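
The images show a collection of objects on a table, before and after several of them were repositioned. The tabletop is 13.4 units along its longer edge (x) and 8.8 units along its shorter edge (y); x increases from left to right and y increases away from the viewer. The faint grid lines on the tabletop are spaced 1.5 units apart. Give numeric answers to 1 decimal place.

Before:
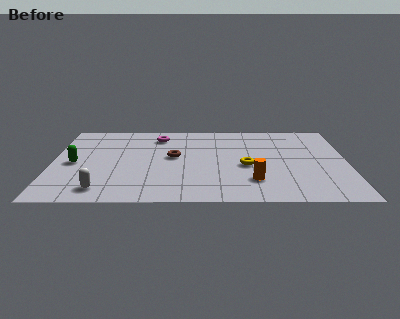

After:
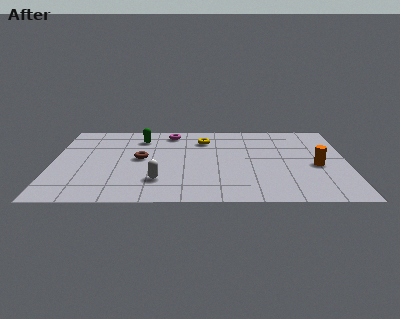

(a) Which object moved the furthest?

the green capsule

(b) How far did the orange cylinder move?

3.3

From (9.1, 2.2) to (12.0, 3.8), the orange cylinder covered √(2.9² + 1.6²) ≈ 3.3 units.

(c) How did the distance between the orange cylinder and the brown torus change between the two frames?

+3.6

Before: roughly 4.4 units apart; after: 8.0. That's 3.6 units further apart.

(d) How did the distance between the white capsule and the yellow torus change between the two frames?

-2.0

Before: roughly 7.0 units apart; after: 5.0. That's 2.0 units closer together.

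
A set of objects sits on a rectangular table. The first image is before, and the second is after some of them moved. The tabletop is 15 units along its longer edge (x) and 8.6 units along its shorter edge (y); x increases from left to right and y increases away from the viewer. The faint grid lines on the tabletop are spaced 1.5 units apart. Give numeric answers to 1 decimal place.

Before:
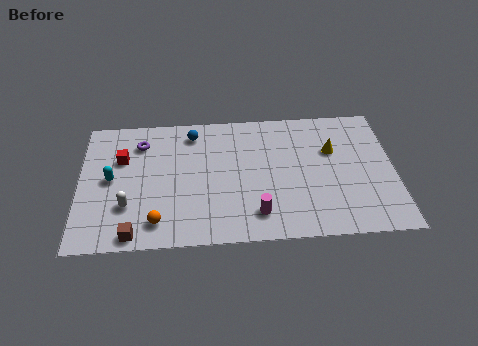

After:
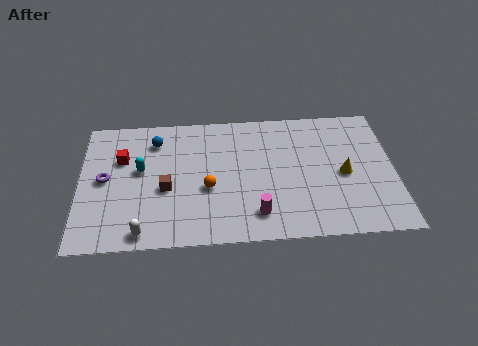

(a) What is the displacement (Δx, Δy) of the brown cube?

(1.5, 2.8)

The brown cube started near (2.6, 0.8) and ended near (4.1, 3.6).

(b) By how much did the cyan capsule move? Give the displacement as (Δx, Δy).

(1.4, 0.5)

From the two frames, the cyan capsule sits at roughly (1.5, 4.4) before and (2.9, 4.9) after.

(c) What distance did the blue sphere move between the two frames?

1.8

The blue sphere was near (5.4, 7.2) before and (3.6, 6.8) after, so it travelled √(1.8² + 0.4²) ≈ 1.8 units.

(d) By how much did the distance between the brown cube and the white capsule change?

+1.1

The distance was about 1.8 in the first image and 2.9 in the second, so they moved 1.1 units further apart.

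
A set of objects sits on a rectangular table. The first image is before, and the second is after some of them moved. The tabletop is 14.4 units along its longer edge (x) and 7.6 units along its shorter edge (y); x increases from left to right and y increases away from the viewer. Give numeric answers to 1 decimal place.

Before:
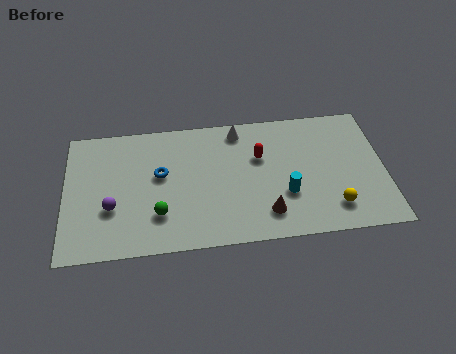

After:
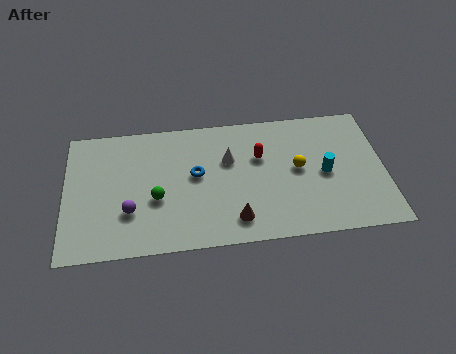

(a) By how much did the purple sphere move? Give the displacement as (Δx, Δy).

(0.8, -0.3)

The purple sphere started near (2.1, 2.7) and ended near (2.9, 2.4).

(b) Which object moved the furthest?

the yellow sphere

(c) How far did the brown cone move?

1.4

The brown cone moved from about (9.0, 1.6) to (7.6, 1.4), a distance of √(1.4² + 0.2²) ≈ 1.4.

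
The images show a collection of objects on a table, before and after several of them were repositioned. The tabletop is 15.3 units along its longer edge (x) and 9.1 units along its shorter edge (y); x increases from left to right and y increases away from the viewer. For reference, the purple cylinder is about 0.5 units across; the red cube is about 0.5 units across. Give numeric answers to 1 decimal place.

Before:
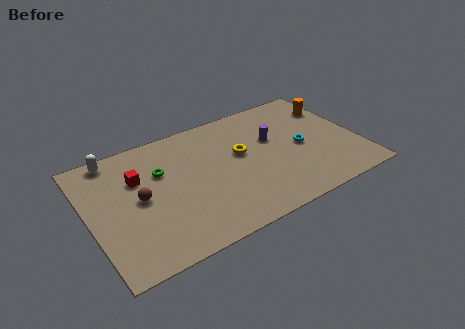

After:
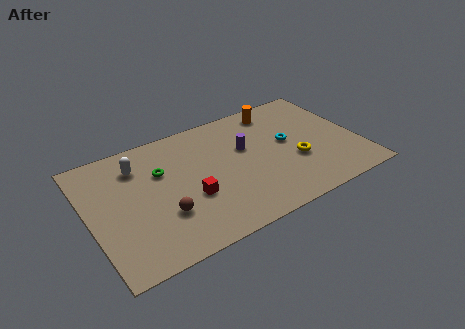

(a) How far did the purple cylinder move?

1.6

From (10.6, 5.6) to (9.0, 5.6), the purple cylinder covered √(1.6² + 0.0²) ≈ 1.6 units.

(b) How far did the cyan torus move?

1.0

The cyan torus moved from about (12.1, 4.3) to (11.4, 5.0), a distance of √(0.7² + 0.7²) ≈ 1.0.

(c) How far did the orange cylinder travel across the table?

3.4

From (14.4, 6.7) to (11.2, 7.8), the orange cylinder covered √(3.2² + 1.1²) ≈ 3.4 units.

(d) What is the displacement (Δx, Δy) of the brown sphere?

(1.1, -1.7)

From the two frames, the brown sphere sits at roughly (2.8, 4.6) before and (3.9, 2.9) after.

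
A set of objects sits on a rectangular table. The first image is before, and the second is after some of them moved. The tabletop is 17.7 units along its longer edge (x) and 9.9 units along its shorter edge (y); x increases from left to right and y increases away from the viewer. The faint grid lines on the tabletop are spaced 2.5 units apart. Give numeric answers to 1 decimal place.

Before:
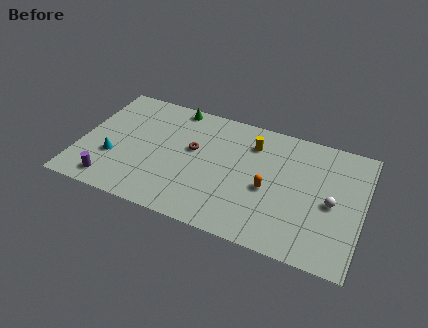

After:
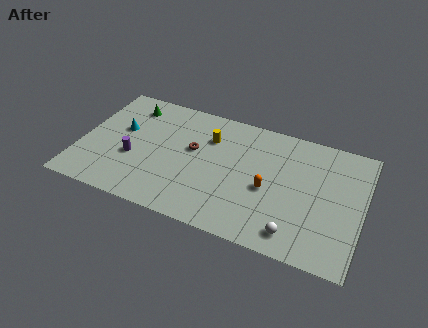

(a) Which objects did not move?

the orange capsule and the brown torus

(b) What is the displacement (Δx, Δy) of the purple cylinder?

(1.1, 2.4)

From the two frames, the purple cylinder sits at roughly (2.3, 1.4) before and (3.4, 3.8) after.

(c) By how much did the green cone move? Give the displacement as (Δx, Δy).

(-2.8, -0.9)

The green cone started near (5.5, 9.0) and ended near (2.7, 8.1).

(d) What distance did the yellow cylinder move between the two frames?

2.7

The yellow cylinder moved from about (10.6, 7.6) to (7.9, 7.1), a distance of √(2.7² + 0.5²) ≈ 2.7.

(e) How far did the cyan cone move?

2.5

From (2.2, 3.4) to (2.4, 5.9), the cyan cone covered √(0.2² + 2.5²) ≈ 2.5 units.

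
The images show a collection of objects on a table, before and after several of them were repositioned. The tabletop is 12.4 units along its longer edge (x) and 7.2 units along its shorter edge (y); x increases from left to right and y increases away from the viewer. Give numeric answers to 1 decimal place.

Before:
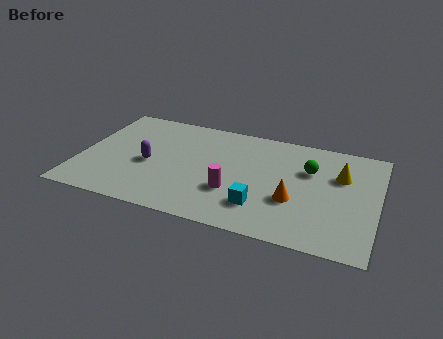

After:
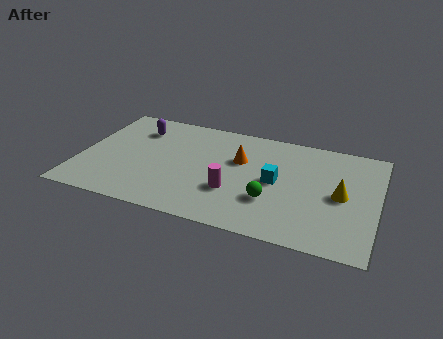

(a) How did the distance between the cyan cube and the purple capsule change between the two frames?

+1.3

The distance was about 5.0 in the first image and 6.3 in the second, so they moved 1.3 units further apart.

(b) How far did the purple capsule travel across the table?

2.4

From (2.9, 3.2) to (2.2, 5.5), the purple capsule covered √(0.7² + 2.3²) ≈ 2.4 units.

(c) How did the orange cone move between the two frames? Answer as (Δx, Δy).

(-2.4, 2.0)

From the two frames, the orange cone sits at roughly (9.0, 2.6) before and (6.6, 4.6) after.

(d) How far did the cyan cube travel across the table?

1.9

From (7.7, 1.8) to (8.2, 3.6), the cyan cube covered √(0.5² + 1.8²) ≈ 1.9 units.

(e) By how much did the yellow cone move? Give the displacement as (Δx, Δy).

(0.1, -1.3)

The yellow cone started near (10.8, 4.8) and ended near (10.9, 3.5).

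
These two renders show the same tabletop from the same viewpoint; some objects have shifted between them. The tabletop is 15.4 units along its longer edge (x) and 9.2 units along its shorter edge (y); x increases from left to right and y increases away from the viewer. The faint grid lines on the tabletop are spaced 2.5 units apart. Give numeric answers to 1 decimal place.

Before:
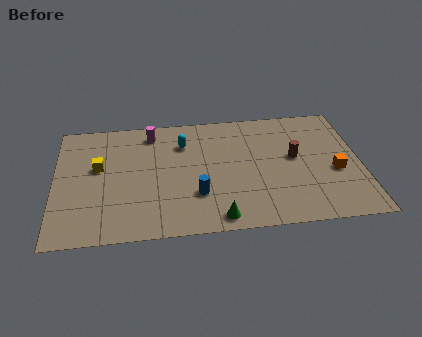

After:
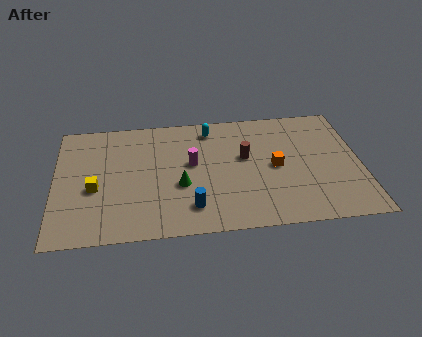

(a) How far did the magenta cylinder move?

3.3

The magenta cylinder moved from about (4.9, 7.8) to (6.9, 5.2), a distance of √(2.0² + 2.6²) ≈ 3.3.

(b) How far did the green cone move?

3.2

The green cone was near (8.1, 1.0) before and (6.3, 3.6) after, so it travelled √(1.8² + 2.6²) ≈ 3.2 units.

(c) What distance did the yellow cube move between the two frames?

1.6

The yellow cube was near (2.2, 5.4) before and (2.0, 3.8) after, so it travelled √(0.2² + 1.6²) ≈ 1.6 units.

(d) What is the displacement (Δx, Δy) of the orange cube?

(-3.0, 0.7)

The orange cube was at about (14.1, 3.8) and moved to about (11.1, 4.5).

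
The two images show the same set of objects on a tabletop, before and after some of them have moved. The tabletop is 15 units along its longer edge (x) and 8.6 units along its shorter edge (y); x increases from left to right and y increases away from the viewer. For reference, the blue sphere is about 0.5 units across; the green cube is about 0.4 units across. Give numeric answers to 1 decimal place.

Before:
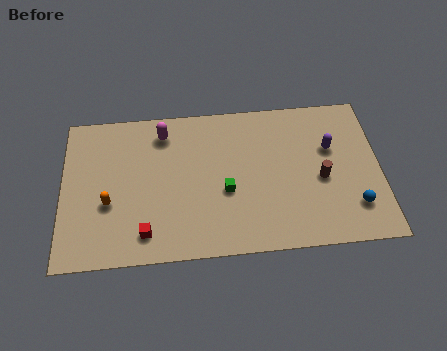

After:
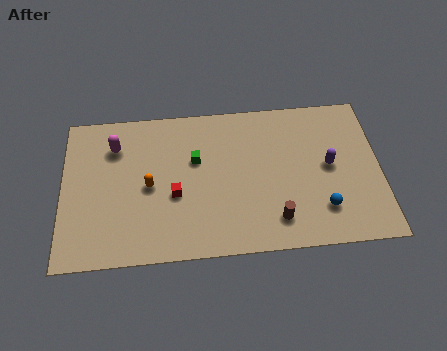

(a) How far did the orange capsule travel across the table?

2.1

The orange capsule was near (2.2, 3.3) before and (4.1, 4.1) after, so it travelled √(1.9² + 0.8²) ≈ 2.1 units.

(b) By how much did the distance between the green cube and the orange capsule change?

-2.9

The distance was about 5.5 in the first image and 2.6 in the second, so they moved 2.9 units closer together.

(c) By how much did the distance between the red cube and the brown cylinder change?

-3.6

Before: roughly 8.6 units apart; after: 5.0. That's 3.6 units closer together.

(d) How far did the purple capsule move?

1.0

The purple capsule moved from about (12.7, 5.5) to (12.6, 4.5), a distance of √(0.1² + 1.0²) ≈ 1.0.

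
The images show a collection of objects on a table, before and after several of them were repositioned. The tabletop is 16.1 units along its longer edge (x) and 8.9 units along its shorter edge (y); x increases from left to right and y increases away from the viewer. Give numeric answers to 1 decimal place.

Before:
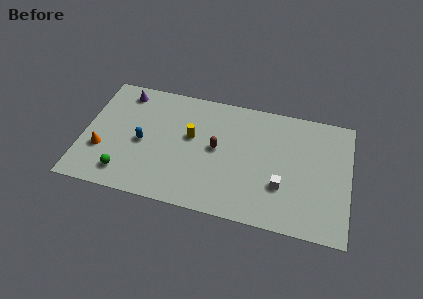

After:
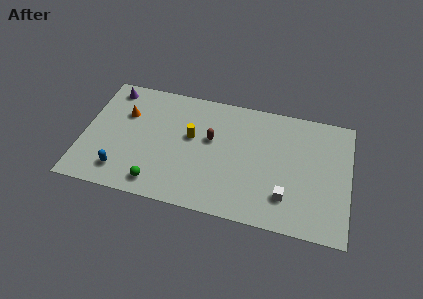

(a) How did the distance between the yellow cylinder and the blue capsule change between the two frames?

+2.2

The distance was about 3.1 in the first image and 5.3 in the second, so they moved 2.2 units further apart.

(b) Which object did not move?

the yellow cylinder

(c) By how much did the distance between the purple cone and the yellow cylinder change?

+0.8

The distance was about 4.9 in the first image and 5.7 in the second, so they moved 0.8 units further apart.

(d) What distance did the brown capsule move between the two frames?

0.7

The brown capsule moved from about (8.1, 4.7) to (7.7, 5.3), a distance of √(0.4² + 0.6²) ≈ 0.7.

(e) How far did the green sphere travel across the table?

2.0

The green sphere was near (2.7, 1.6) before and (4.7, 1.3) after, so it travelled √(2.0² + 0.3²) ≈ 2.0 units.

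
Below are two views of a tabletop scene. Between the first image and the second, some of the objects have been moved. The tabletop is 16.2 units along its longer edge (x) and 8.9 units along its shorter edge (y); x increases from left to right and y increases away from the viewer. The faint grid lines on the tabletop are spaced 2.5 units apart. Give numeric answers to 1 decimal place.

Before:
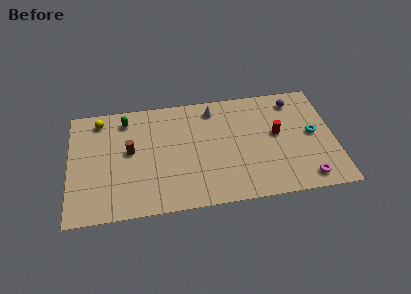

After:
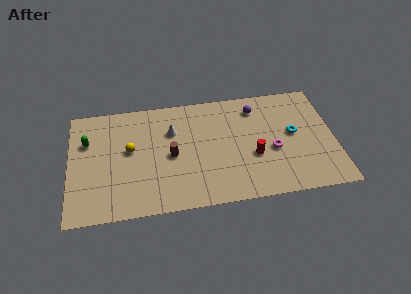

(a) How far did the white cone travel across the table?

3.0

The white cone moved from about (8.9, 7.5) to (6.3, 6.1), a distance of √(2.6² + 1.4²) ≈ 3.0.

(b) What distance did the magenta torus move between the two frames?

3.1

The magenta torus moved from about (14.3, 1.2) to (12.4, 3.7), a distance of √(1.9² + 2.5²) ≈ 3.1.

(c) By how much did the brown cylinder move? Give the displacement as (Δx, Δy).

(2.5, -0.7)

From the two frames, the brown cylinder sits at roughly (3.7, 4.9) before and (6.2, 4.2) after.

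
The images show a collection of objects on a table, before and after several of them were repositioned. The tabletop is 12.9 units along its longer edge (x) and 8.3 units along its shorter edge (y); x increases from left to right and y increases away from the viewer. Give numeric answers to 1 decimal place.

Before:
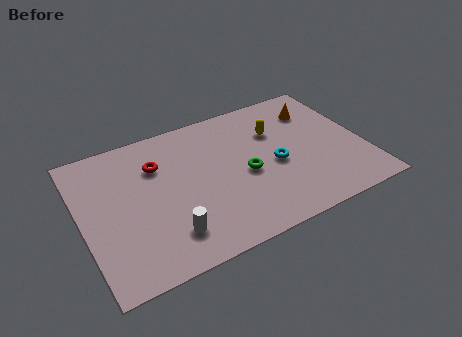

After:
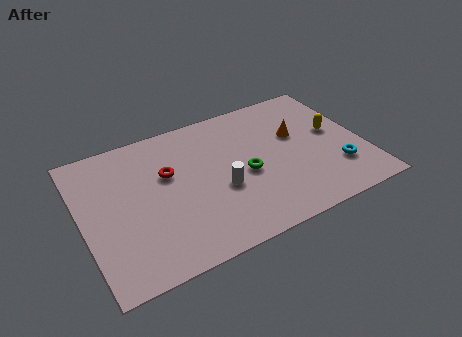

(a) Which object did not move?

the green torus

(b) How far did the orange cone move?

1.6

The orange cone was near (11.1, 6.3) before and (10.0, 5.1) after, so it travelled √(1.1² + 1.2²) ≈ 1.6 units.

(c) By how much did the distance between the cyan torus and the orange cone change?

-0.3

Before: roughly 3.5 units apart; after: 3.2. That's 0.3 units closer together.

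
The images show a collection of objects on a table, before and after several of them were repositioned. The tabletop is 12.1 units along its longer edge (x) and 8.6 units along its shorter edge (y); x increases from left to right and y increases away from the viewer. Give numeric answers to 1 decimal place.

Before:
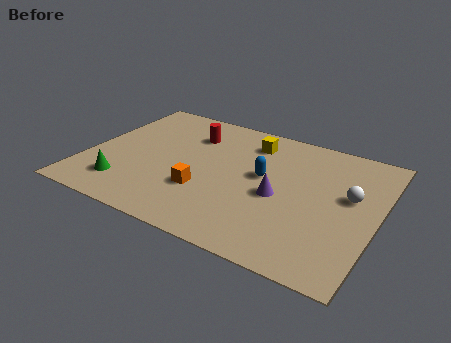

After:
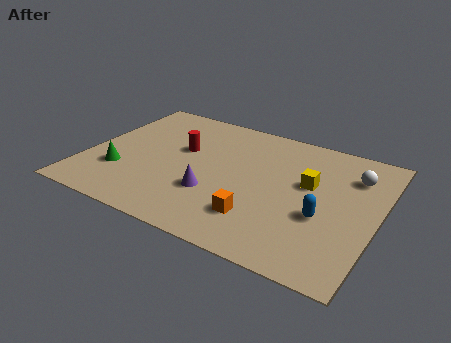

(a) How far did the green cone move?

0.9

From (1.9, 1.8) to (1.6, 2.6), the green cone covered √(0.3² + 0.8²) ≈ 0.9 units.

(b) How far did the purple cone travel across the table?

2.8

From (8.1, 3.8) to (5.5, 2.8), the purple cone covered √(2.6² + 1.0²) ≈ 2.8 units.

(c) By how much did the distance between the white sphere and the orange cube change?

-0.7

They were about 6.2 units apart before and 5.5 after — 0.7 units closer together.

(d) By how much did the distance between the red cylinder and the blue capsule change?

+2.8

They were about 3.7 units apart before and 6.5 after — 2.8 units further apart.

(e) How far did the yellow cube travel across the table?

3.2

From (6.5, 6.9) to (9.2, 5.1), the yellow cube covered √(2.7² + 1.8²) ≈ 3.2 units.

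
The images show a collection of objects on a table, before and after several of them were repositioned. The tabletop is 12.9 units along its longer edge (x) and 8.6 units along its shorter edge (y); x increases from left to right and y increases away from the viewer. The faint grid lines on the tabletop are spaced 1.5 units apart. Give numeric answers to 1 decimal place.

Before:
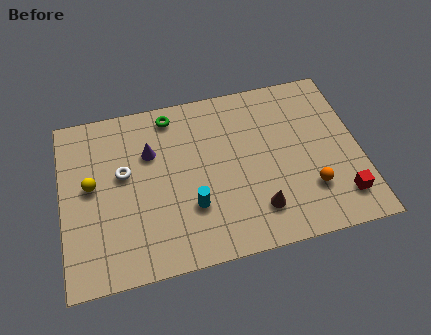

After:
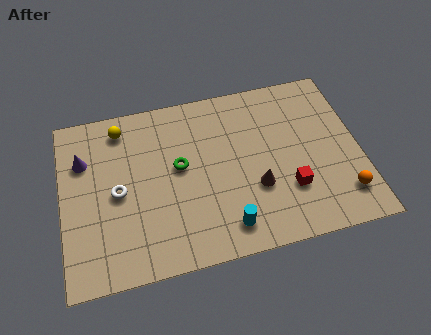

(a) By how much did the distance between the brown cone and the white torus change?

-0.4

Before: roughly 6.4 units apart; after: 6.0. That's 0.4 units closer together.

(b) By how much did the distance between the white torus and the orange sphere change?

+1.6

They were about 8.3 units apart before and 9.9 after — 1.6 units further apart.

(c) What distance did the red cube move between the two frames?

2.4

From (11.9, 1.7) to (9.7, 2.6), the red cube covered √(2.2² + 0.9²) ≈ 2.4 units.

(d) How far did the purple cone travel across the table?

2.9

From (3.9, 5.8) to (1.0, 6.0), the purple cone covered √(2.9² + 0.2²) ≈ 2.9 units.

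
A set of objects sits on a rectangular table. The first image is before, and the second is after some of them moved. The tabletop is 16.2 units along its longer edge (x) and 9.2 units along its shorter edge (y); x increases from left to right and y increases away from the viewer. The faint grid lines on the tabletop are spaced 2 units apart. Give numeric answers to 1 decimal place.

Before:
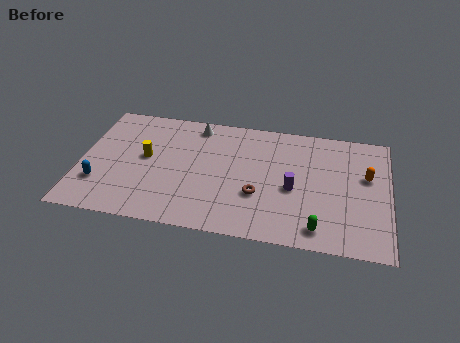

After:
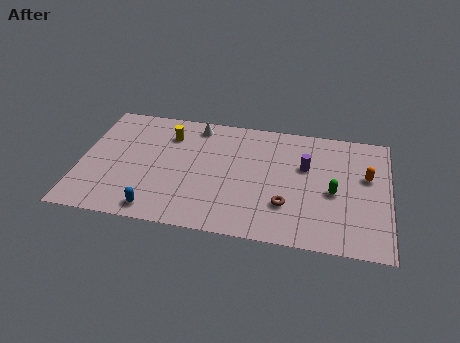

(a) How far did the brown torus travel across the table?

1.6

The brown torus was near (9.4, 3.2) before and (10.9, 2.7) after, so it travelled √(1.5² + 0.5²) ≈ 1.6 units.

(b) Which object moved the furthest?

the blue capsule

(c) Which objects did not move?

the white cone and the orange capsule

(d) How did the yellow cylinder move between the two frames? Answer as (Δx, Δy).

(1.1, 2.0)

The yellow cylinder was at about (3.4, 5.0) and moved to about (4.5, 7.0).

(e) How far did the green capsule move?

2.9

The green capsule moved from about (12.6, 1.3) to (13.3, 4.1), a distance of √(0.7² + 2.8²) ≈ 2.9.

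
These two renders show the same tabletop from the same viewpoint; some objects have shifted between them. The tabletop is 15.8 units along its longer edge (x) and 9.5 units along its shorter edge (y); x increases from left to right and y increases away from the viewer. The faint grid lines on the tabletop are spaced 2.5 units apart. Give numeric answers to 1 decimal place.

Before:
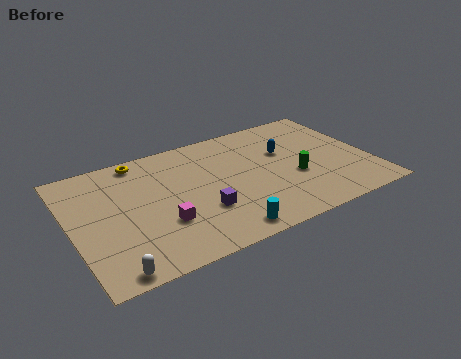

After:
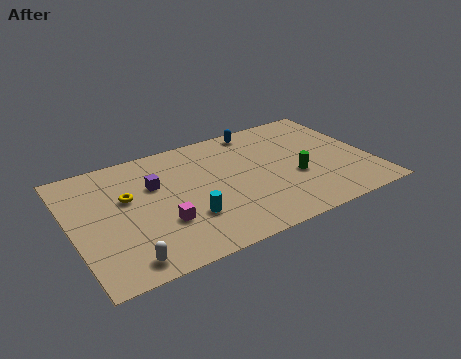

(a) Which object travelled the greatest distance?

the purple cube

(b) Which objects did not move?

the magenta cube and the green cylinder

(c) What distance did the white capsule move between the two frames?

0.8

The white capsule moved from about (1.6, 0.8) to (2.3, 1.2), a distance of √(0.7² + 0.4²) ≈ 0.8.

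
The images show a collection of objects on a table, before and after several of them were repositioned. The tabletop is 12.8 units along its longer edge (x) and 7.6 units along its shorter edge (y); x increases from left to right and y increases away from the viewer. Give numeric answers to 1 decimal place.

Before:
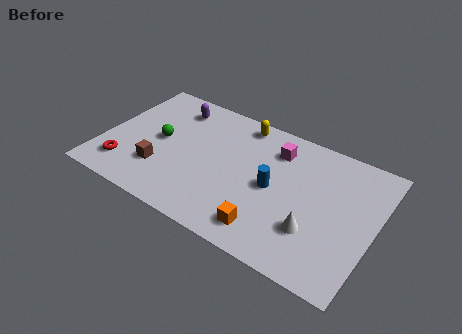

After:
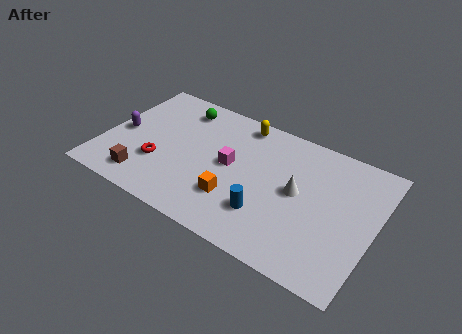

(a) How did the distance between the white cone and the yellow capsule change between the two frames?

-1.9

The distance was about 6.0 in the first image and 4.1 in the second, so they moved 1.9 units closer together.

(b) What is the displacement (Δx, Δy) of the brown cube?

(-0.6, -0.9)

The brown cube started near (2.9, 2.2) and ended near (2.3, 1.3).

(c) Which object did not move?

the yellow capsule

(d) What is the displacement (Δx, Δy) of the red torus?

(1.5, 0.9)

The red torus started near (1.3, 1.6) and ended near (2.8, 2.5).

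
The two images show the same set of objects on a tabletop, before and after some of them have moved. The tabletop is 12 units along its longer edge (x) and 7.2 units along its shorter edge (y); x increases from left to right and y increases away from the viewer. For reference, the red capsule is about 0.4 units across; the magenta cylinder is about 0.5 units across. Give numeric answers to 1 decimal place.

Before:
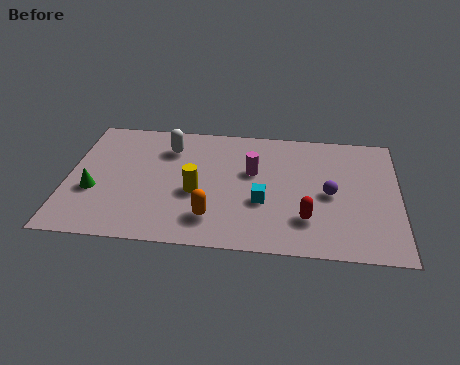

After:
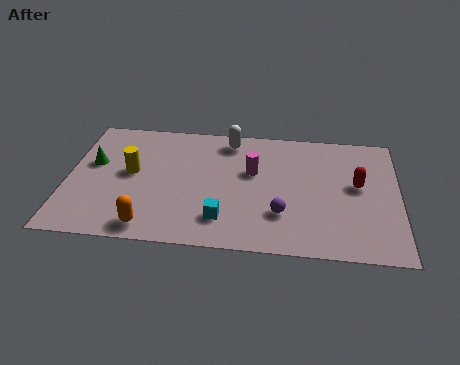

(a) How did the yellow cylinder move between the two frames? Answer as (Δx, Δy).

(-2.4, 0.9)

From the two frames, the yellow cylinder sits at roughly (4.7, 3.0) before and (2.3, 3.9) after.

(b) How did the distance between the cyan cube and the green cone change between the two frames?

-0.6

They were about 6.1 units apart before and 5.5 after — 0.6 units closer together.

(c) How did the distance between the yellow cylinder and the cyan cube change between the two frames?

+1.7

Before: roughly 2.4 units apart; after: 4.1. That's 1.7 units further apart.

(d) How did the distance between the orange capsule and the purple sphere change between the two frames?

+0.3

The distance was about 4.6 in the first image and 4.9 in the second, so they moved 0.3 units further apart.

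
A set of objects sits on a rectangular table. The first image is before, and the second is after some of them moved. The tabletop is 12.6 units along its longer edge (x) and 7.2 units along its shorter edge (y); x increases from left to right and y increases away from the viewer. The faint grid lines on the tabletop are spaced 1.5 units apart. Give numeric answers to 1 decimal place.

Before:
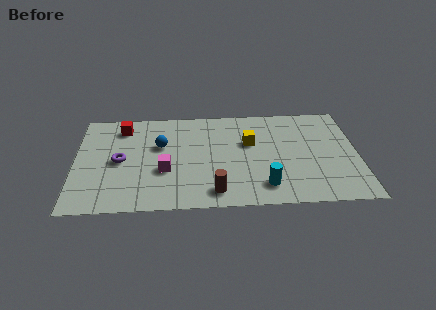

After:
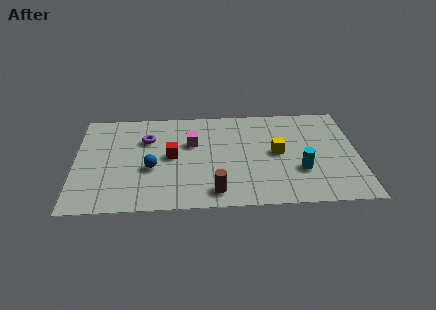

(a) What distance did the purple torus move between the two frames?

1.9

From (2.0, 3.5) to (3.2, 5.0), the purple torus covered √(1.2² + 1.5²) ≈ 1.9 units.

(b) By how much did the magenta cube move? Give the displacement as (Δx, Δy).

(1.2, 1.9)

The magenta cube started near (4.0, 2.7) and ended near (5.2, 4.6).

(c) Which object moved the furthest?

the red cube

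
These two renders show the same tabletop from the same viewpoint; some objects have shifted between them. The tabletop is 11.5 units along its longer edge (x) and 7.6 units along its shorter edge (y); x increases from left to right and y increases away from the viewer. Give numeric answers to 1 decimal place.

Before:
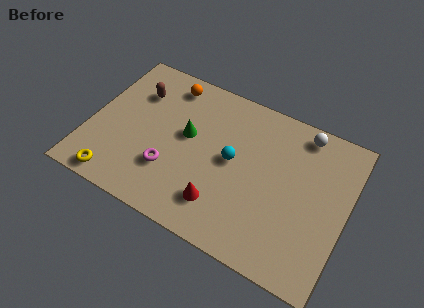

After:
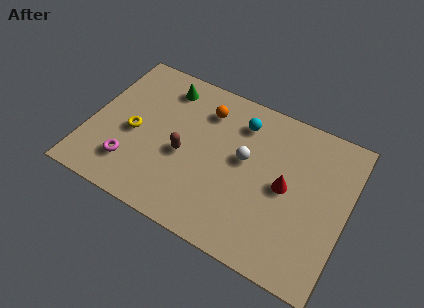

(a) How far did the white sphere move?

3.3

From (9.2, 6.7) to (6.9, 4.3), the white sphere covered √(2.3² + 2.4²) ≈ 3.3 units.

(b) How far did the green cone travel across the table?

2.4

The green cone moved from about (4.3, 4.3) to (3.0, 6.3), a distance of √(1.3² + 2.0²) ≈ 2.4.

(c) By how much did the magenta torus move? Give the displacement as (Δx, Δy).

(-1.7, -0.5)

The magenta torus started near (3.8, 2.3) and ended near (2.1, 1.8).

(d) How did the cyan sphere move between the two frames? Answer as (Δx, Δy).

(0.1, 2.0)

The cyan sphere started near (6.4, 4.0) and ended near (6.5, 6.0).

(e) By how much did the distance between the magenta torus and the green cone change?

+2.5

They were about 2.1 units apart before and 4.6 after — 2.5 units further apart.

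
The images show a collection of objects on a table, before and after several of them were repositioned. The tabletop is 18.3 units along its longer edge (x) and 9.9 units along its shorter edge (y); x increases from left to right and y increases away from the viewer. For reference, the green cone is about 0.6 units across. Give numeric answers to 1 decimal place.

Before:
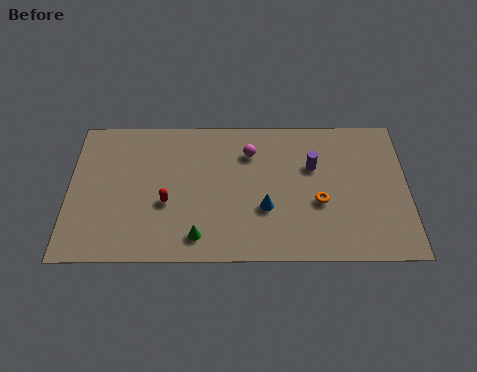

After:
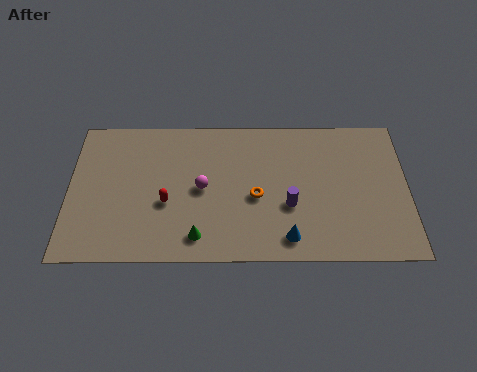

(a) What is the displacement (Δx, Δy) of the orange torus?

(-3.4, 0.4)

The orange torus was at about (13.5, 3.9) and moved to about (10.1, 4.3).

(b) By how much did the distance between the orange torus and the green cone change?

-2.8

Before: roughly 6.9 units apart; after: 4.1. That's 2.8 units closer together.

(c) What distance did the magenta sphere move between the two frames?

3.6

From (9.8, 7.4) to (7.2, 4.9), the magenta sphere covered √(2.6² + 2.5²) ≈ 3.6 units.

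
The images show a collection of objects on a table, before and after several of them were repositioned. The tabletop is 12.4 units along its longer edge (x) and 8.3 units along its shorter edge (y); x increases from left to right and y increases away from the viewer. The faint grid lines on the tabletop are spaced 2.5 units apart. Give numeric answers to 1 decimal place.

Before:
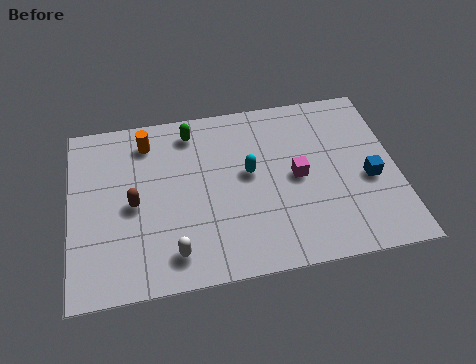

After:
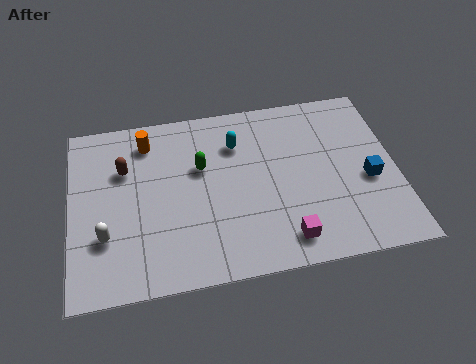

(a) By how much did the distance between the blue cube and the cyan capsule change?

+0.9

The distance was about 4.6 in the first image and 5.5 in the second, so they moved 0.9 units further apart.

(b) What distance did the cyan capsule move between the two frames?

1.6

The cyan capsule moved from about (6.8, 4.6) to (6.4, 6.1), a distance of √(0.4² + 1.5²) ≈ 1.6.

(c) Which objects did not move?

the blue cube and the orange cylinder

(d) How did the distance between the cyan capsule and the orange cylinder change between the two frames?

-0.9

The distance was about 4.4 in the first image and 3.5 in the second, so they moved 0.9 units closer together.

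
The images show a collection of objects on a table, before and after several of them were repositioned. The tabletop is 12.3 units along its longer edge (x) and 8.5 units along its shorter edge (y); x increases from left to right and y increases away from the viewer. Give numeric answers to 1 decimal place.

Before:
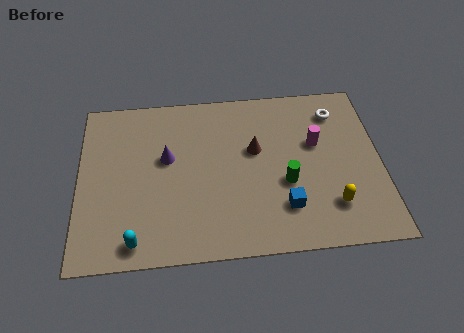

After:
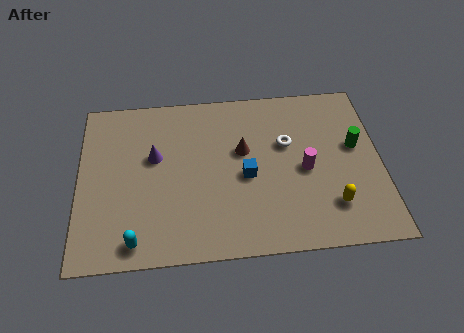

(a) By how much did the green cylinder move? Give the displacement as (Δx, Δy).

(2.9, 1.6)

The green cylinder was at about (8.4, 3.3) and moved to about (11.3, 4.9).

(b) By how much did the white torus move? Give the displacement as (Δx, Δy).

(-2.1, -1.5)

From the two frames, the white torus sits at roughly (10.6, 6.8) before and (8.5, 5.3) after.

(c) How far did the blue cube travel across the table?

2.3

The blue cube was near (8.3, 2.1) before and (6.8, 3.8) after, so it travelled √(1.5² + 1.7²) ≈ 2.3 units.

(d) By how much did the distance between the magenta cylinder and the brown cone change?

+0.3

The distance was about 2.5 in the first image and 2.8 in the second, so they moved 0.3 units further apart.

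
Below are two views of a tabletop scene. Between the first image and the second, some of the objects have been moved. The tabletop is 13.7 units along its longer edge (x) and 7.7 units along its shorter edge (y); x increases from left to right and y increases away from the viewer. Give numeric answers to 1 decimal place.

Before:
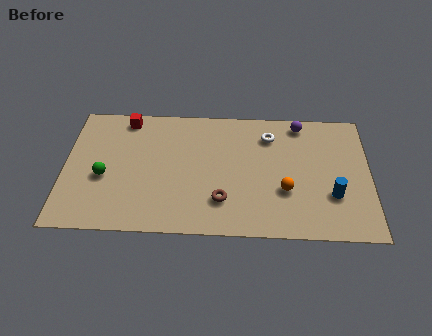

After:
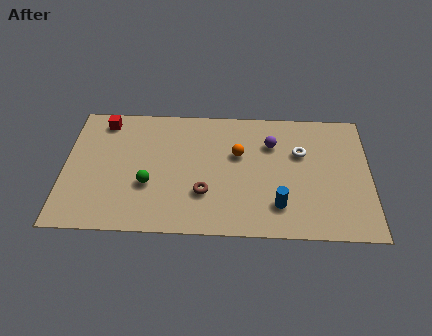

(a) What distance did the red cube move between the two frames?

1.0

From (2.7, 6.8) to (1.7, 6.6), the red cube covered √(1.0² + 0.2²) ≈ 1.0 units.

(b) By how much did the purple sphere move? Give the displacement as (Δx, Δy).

(-1.3, -1.3)

The purple sphere was at about (10.6, 6.8) and moved to about (9.3, 5.5).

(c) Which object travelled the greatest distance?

the orange sphere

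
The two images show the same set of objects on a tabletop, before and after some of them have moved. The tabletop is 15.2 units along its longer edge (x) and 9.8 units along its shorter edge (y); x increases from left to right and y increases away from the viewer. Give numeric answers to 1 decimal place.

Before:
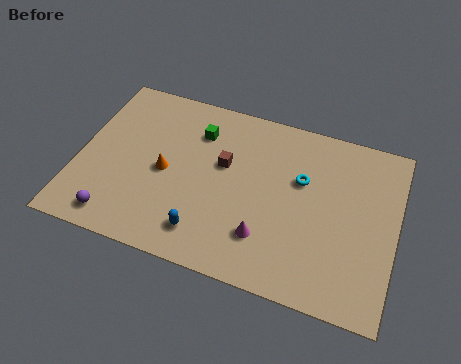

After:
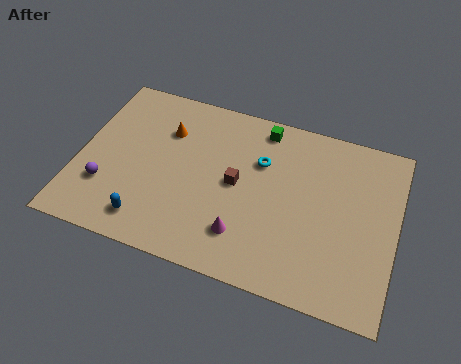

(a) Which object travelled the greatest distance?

the green cube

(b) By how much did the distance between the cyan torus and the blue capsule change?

+0.9

Before: roughly 6.1 units apart; after: 7.0. That's 0.9 units further apart.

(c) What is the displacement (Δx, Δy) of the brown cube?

(0.7, -0.9)

The brown cube was at about (6.9, 5.9) and moved to about (7.6, 5.0).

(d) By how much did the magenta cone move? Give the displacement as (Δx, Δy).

(-1.0, -0.2)

The magenta cone started near (9.2, 2.5) and ended near (8.2, 2.3).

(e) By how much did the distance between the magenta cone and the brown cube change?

-1.3

Before: roughly 4.1 units apart; after: 2.8. That's 1.3 units closer together.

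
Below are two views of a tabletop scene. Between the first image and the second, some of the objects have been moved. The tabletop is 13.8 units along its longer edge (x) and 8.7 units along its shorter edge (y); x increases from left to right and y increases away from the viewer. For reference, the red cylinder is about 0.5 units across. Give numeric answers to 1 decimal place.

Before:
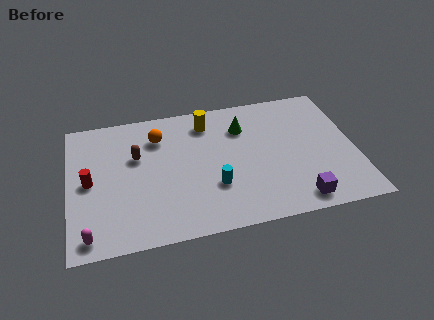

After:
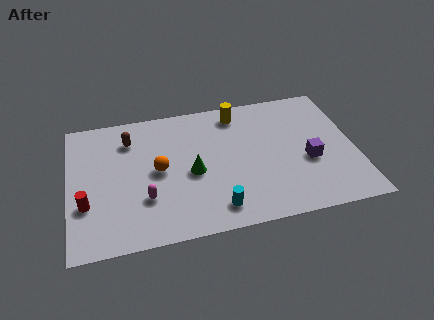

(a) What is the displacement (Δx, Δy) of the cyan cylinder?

(0.0, -1.4)

From the two frames, the cyan cylinder sits at roughly (6.9, 2.8) before and (6.9, 1.4) after.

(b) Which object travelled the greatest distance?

the green cone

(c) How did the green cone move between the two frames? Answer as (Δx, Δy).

(-2.6, -2.5)

From the two frames, the green cone sits at roughly (8.5, 6.4) before and (5.9, 3.9) after.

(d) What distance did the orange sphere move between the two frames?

2.2

The orange sphere moved from about (4.4, 6.6) to (4.3, 4.4), a distance of √(0.1² + 2.2²) ≈ 2.2.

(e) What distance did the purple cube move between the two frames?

2.5

From (10.8, 1.1) to (11.5, 3.5), the purple cube covered √(0.7² + 2.4²) ≈ 2.5 units.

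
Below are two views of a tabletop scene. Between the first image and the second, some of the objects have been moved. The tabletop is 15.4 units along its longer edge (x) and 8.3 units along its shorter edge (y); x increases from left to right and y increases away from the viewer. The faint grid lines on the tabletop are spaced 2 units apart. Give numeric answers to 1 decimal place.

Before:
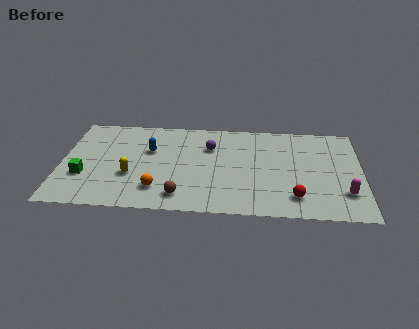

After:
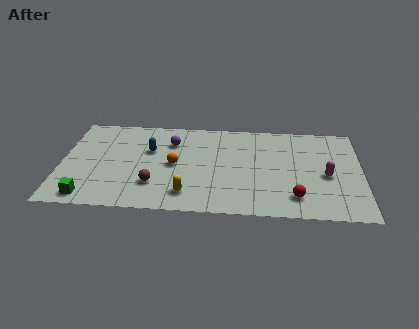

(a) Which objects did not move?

the blue capsule and the red sphere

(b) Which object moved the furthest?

the yellow capsule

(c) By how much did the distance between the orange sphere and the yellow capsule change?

+0.8

The distance was about 1.8 in the first image and 2.6 in the second, so they moved 0.8 units further apart.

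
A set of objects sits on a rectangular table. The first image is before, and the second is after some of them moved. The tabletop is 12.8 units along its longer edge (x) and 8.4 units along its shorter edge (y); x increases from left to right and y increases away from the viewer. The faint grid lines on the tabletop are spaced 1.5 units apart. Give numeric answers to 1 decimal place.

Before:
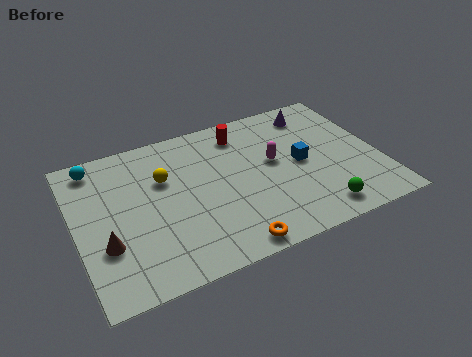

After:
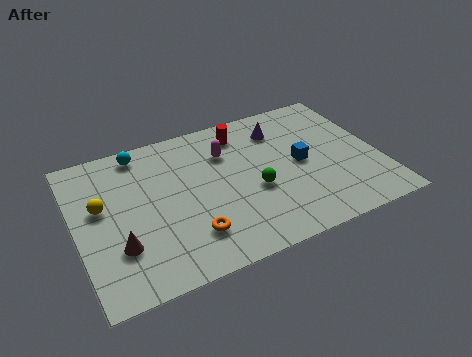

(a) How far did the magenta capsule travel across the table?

2.3

From (8.4, 4.7) to (6.5, 6.0), the magenta capsule covered √(1.9² + 1.3²) ≈ 2.3 units.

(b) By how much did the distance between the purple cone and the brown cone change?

-2.0

Before: roughly 10.3 units apart; after: 8.3. That's 2.0 units closer together.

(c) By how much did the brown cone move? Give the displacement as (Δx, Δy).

(0.5, -0.3)

The brown cone started near (1.1, 2.8) and ended near (1.6, 2.5).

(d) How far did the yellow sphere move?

2.8

From (3.8, 5.5) to (1.1, 4.9), the yellow sphere covered √(2.7² + 0.6²) ≈ 2.8 units.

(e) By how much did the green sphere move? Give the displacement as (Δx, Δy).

(-2.4, 2.2)

From the two frames, the green sphere sits at roughly (9.8, 1.2) before and (7.4, 3.4) after.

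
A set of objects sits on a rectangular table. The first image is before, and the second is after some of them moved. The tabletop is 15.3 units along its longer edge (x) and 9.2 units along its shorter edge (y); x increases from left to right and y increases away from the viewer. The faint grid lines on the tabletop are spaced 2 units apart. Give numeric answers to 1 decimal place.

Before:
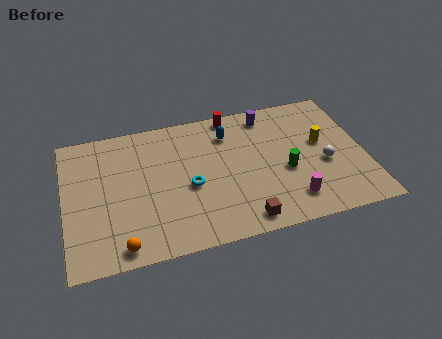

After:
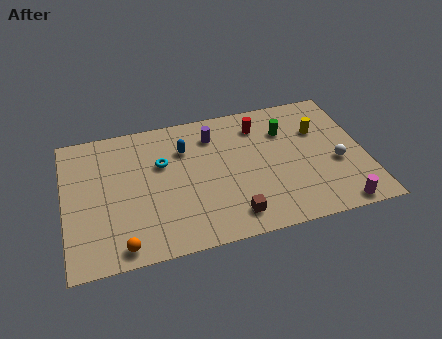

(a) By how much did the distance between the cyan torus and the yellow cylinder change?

+1.1

Before: roughly 7.0 units apart; after: 8.1. That's 1.1 units further apart.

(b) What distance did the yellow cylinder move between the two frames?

0.9

The yellow cylinder moved from about (13.2, 5.3) to (13.1, 6.2), a distance of √(0.1² + 0.9²) ≈ 0.9.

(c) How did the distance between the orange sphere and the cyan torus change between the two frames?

+0.7

They were about 4.7 units apart before and 5.4 after — 0.7 units further apart.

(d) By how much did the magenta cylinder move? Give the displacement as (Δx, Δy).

(2.3, -1.0)

The magenta cylinder was at about (11.3, 1.8) and moved to about (13.6, 0.8).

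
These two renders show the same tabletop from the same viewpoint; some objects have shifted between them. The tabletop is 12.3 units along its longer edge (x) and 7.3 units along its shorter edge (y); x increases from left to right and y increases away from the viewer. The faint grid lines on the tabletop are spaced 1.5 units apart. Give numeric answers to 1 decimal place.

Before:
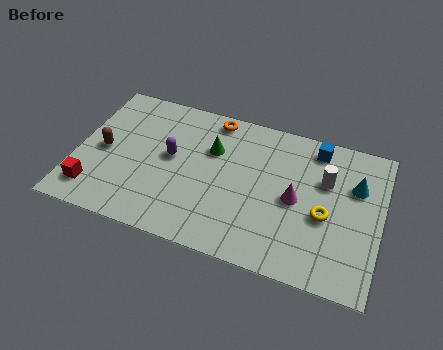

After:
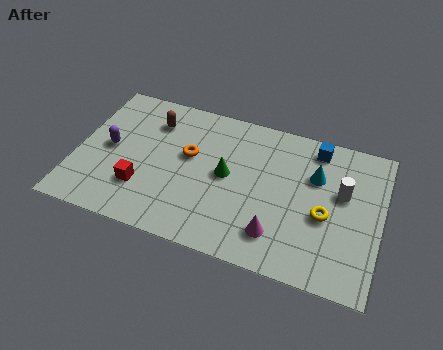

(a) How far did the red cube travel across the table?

2.0

From (0.9, 1.4) to (2.8, 2.1), the red cube covered √(1.9² + 0.7²) ≈ 2.0 units.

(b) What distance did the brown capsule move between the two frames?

2.8

From (1.1, 3.5) to (2.9, 5.6), the brown capsule covered √(1.8² + 2.1²) ≈ 2.8 units.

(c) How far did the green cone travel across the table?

1.3

From (5.4, 4.9) to (6.1, 3.8), the green cone covered √(0.7² + 1.1²) ≈ 1.3 units.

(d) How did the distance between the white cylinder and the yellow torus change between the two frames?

-0.3

Before: roughly 1.7 units apart; after: 1.4. That's 0.3 units closer together.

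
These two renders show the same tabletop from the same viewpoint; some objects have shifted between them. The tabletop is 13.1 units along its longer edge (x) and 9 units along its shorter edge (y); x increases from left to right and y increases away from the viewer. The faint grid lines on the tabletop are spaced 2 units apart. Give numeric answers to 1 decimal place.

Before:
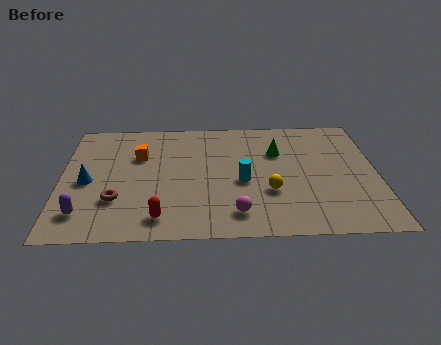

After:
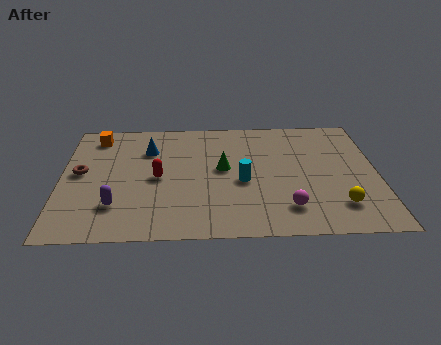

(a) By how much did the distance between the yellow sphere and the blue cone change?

+1.4

They were about 7.6 units apart before and 9.0 after — 1.4 units further apart.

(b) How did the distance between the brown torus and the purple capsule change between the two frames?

+1.3

They were about 1.6 units apart before and 2.9 after — 1.3 units further apart.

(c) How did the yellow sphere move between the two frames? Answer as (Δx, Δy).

(2.8, -1.1)

The yellow sphere started near (8.6, 3.1) and ended near (11.4, 2.0).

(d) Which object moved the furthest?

the blue cone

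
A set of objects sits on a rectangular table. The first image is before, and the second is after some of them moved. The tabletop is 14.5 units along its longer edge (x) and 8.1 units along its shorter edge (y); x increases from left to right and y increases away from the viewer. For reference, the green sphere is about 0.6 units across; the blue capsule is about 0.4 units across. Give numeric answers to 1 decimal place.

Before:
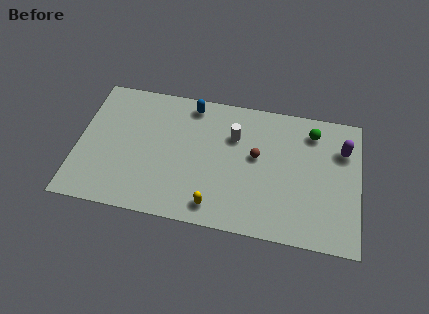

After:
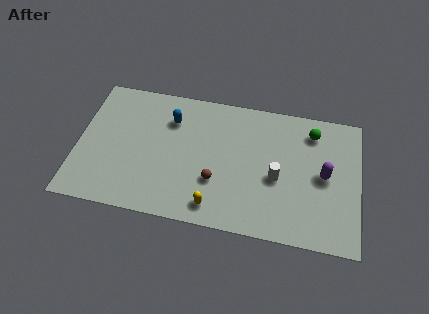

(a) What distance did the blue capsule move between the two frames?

1.5

The blue capsule moved from about (5.7, 7.1) to (4.7, 6.0), a distance of √(1.0² + 1.1²) ≈ 1.5.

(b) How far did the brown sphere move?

2.8

From (9.2, 4.6) to (7.2, 2.7), the brown sphere covered √(2.0² + 1.9²) ≈ 2.8 units.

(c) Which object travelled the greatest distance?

the white cylinder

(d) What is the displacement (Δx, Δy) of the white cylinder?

(2.3, -2.1)

From the two frames, the white cylinder sits at roughly (8.0, 5.6) before and (10.3, 3.5) after.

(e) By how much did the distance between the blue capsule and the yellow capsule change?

-0.7

Before: roughly 6.1 units apart; after: 5.4. That's 0.7 units closer together.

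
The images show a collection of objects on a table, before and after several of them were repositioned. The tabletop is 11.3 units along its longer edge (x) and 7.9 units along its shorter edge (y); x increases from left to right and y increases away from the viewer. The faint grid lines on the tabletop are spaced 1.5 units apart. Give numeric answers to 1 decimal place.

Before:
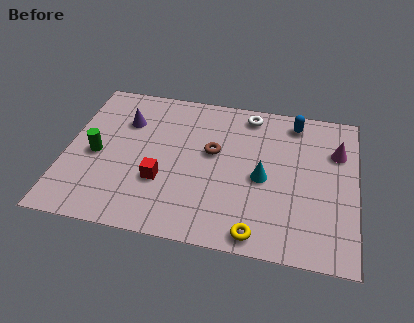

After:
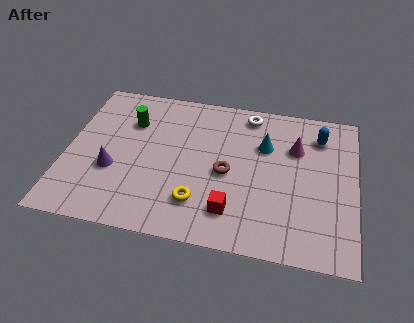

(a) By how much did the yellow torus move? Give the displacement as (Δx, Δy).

(-2.3, 1.1)

The yellow torus started near (7.6, 0.8) and ended near (5.3, 1.9).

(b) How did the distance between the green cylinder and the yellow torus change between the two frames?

-2.3

Before: roughly 7.0 units apart; after: 4.7. That's 2.3 units closer together.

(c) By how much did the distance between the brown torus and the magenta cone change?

-1.7

They were about 4.9 units apart before and 3.2 after — 1.7 units closer together.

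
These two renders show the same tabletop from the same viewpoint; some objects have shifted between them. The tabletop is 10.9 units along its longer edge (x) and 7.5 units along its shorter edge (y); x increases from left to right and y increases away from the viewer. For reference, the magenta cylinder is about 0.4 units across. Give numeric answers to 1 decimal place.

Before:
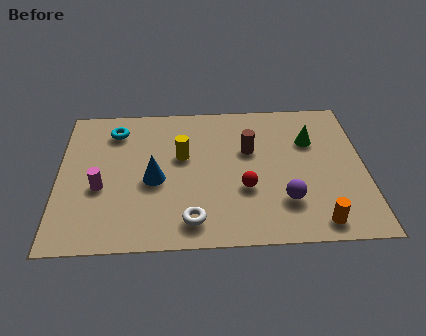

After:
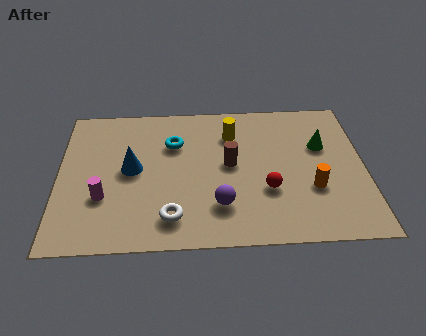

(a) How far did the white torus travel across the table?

0.7

The white torus moved from about (4.7, 1.2) to (4.0, 1.4), a distance of √(0.7² + 0.2²) ≈ 0.7.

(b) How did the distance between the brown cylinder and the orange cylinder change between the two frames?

-1.2

Before: roughly 4.4 units apart; after: 3.2. That's 1.2 units closer together.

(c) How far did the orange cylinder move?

1.7

From (9.1, 0.9) to (9.0, 2.6), the orange cylinder covered √(0.1² + 1.7²) ≈ 1.7 units.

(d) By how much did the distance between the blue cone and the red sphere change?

+1.7

They were about 3.3 units apart before and 5.0 after — 1.7 units further apart.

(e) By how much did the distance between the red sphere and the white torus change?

+1.2

The distance was about 2.4 in the first image and 3.6 in the second, so they moved 1.2 units further apart.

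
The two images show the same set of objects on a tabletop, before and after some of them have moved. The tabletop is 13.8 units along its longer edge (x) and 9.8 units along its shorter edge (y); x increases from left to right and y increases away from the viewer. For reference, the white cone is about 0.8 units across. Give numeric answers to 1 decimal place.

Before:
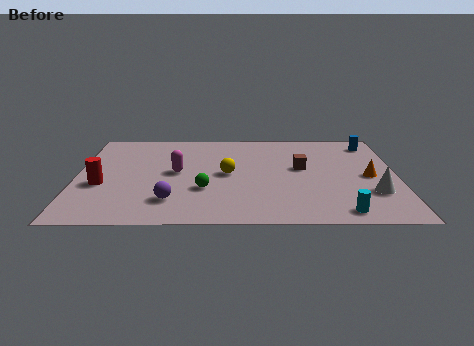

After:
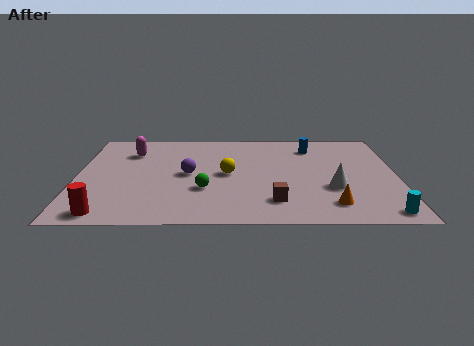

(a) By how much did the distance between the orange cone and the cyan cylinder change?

-1.5

The distance was about 3.7 in the first image and 2.2 in the second, so they moved 1.5 units closer together.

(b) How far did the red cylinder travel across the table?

2.8

From (1.1, 3.8) to (1.4, 1.0), the red cylinder covered √(0.3² + 2.8²) ≈ 2.8 units.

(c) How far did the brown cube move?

3.6

The brown cube moved from about (9.7, 5.5) to (8.5, 2.1), a distance of √(1.2² + 3.4²) ≈ 3.6.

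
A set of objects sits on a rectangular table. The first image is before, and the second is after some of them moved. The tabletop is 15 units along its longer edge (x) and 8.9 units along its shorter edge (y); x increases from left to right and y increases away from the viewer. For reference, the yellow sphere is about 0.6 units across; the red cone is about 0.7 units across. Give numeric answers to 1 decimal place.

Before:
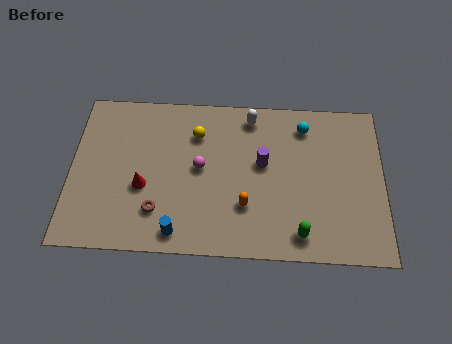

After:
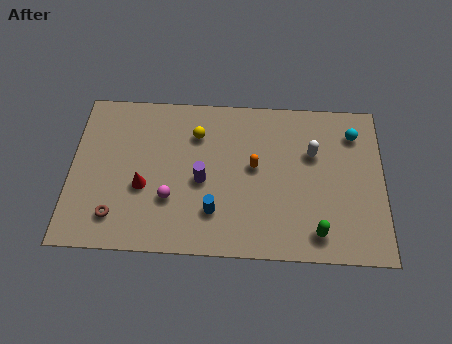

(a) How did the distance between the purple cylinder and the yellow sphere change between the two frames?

-0.9

They were about 3.5 units apart before and 2.6 after — 0.9 units closer together.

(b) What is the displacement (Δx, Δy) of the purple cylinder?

(-2.9, -1.1)

The purple cylinder started near (9.2, 5.1) and ended near (6.3, 4.0).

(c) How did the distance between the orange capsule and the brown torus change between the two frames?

+3.1

They were about 4.2 units apart before and 7.3 after — 3.1 units further apart.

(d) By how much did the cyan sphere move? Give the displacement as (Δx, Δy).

(2.4, -0.3)

The cyan sphere was at about (11.2, 7.3) and moved to about (13.6, 7.0).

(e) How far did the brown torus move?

2.0

The brown torus was near (4.2, 2.2) before and (2.2, 1.8) after, so it travelled √(2.0² + 0.4²) ≈ 2.0 units.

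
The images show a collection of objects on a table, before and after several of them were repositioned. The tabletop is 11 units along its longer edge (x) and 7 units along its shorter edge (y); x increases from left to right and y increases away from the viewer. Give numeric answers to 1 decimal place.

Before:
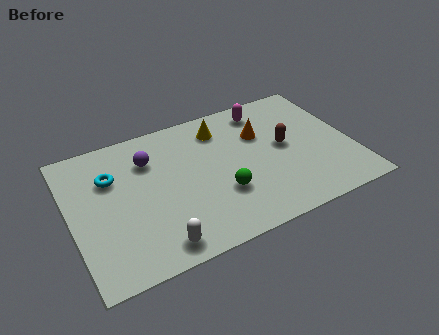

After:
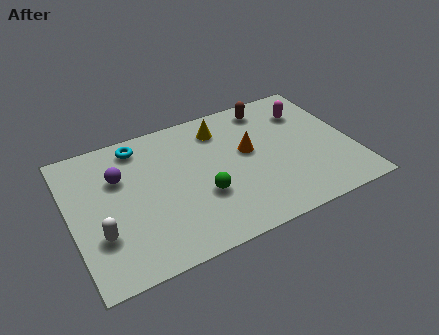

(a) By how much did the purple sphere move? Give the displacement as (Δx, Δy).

(-1.2, -0.4)

The purple sphere was at about (3.2, 5.1) and moved to about (2.0, 4.7).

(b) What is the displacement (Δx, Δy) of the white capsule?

(-2.0, 1.3)

The white capsule was at about (3.0, 0.9) and moved to about (1.0, 2.2).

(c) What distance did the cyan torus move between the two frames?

1.7

The cyan torus moved from about (1.7, 4.8) to (2.9, 6.0), a distance of √(1.2² + 1.2²) ≈ 1.7.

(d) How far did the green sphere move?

0.7

The green sphere moved from about (5.7, 2.3) to (5.0, 2.5), a distance of √(0.7² + 0.2²) ≈ 0.7.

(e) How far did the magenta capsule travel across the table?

1.7

The magenta capsule was near (7.9, 5.9) before and (9.5, 5.2) after, so it travelled √(1.6² + 0.7²) ≈ 1.7 units.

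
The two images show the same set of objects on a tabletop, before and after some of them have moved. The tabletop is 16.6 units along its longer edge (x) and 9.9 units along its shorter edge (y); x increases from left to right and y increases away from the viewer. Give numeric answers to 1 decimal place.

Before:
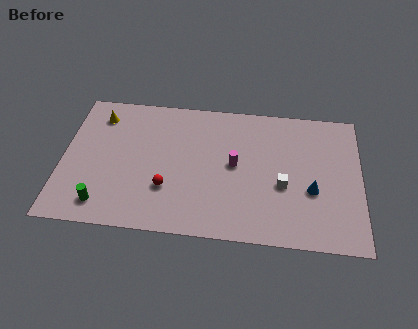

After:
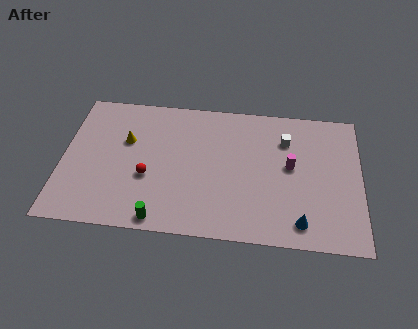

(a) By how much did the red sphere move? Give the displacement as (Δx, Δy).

(-1.1, 0.7)

From the two frames, the red sphere sits at roughly (5.9, 3.1) before and (4.8, 3.8) after.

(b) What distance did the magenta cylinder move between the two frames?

3.1

From (9.6, 5.2) to (12.7, 5.4), the magenta cylinder covered √(3.1² + 0.2²) ≈ 3.1 units.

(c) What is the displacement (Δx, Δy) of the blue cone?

(-0.6, -2.3)

The blue cone started near (13.9, 3.8) and ended near (13.3, 1.5).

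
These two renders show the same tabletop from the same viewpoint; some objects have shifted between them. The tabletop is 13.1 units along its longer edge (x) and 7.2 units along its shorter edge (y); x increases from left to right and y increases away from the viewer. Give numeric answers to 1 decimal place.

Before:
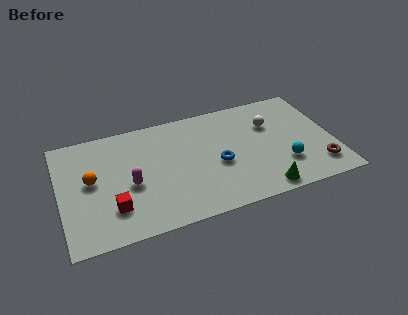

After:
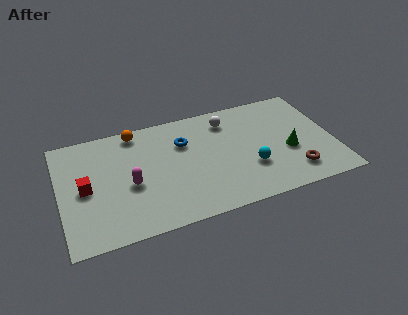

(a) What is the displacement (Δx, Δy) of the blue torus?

(-1.5, 1.9)

The blue torus started near (7.5, 3.1) and ended near (6.0, 5.0).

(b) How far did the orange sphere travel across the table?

3.4

The orange sphere moved from about (1.5, 3.9) to (3.8, 6.4), a distance of √(2.3² + 2.5²) ≈ 3.4.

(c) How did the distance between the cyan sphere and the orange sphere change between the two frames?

-2.7

They were about 9.3 units apart before and 6.6 after — 2.7 units closer together.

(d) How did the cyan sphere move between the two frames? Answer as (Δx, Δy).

(-1.6, 0.3)

The cyan sphere started near (10.6, 2.1) and ended near (9.0, 2.4).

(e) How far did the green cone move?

2.6

The green cone moved from about (9.4, 0.8) to (10.9, 2.9), a distance of √(1.5² + 2.1²) ≈ 2.6.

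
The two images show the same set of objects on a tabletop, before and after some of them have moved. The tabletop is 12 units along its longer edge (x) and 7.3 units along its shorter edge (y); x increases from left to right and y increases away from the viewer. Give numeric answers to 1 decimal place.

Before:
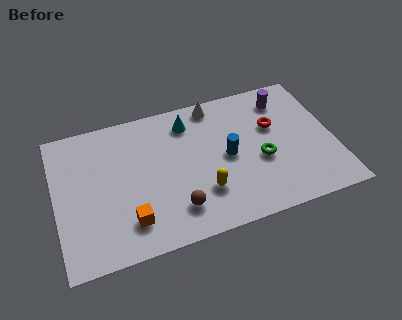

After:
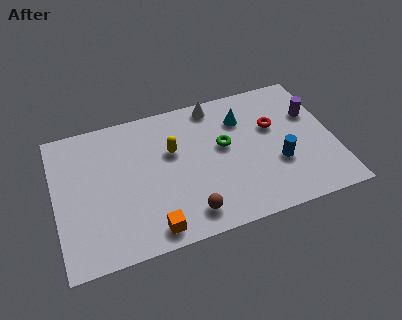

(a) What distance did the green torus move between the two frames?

1.9

From (8.8, 3.0) to (7.3, 4.2), the green torus covered √(1.5² + 1.2²) ≈ 1.9 units.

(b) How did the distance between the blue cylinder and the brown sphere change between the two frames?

+1.1

The distance was about 3.1 in the first image and 4.2 in the second, so they moved 1.1 units further apart.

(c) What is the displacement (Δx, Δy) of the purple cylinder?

(1.1, -1.1)

The purple cylinder was at about (10.1, 5.9) and moved to about (11.2, 4.8).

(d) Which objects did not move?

the white cone and the red torus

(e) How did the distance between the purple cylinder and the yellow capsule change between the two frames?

+0.7

They were about 5.4 units apart before and 6.1 after — 0.7 units further apart.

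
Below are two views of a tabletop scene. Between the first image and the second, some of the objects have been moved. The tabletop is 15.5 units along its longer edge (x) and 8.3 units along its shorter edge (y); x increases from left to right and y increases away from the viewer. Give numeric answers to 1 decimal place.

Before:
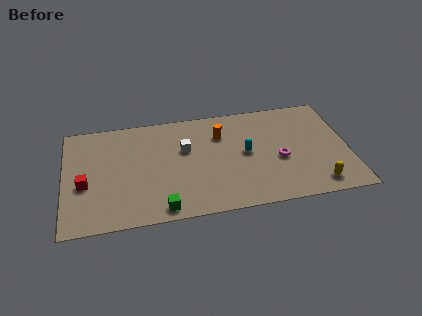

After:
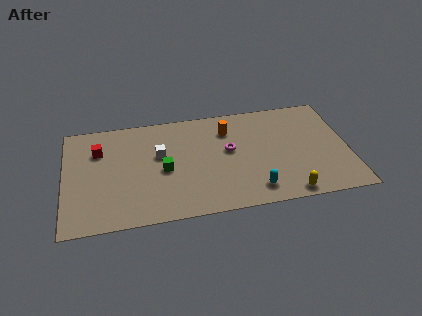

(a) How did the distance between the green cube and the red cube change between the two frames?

-0.7

They were about 4.8 units apart before and 4.1 after — 0.7 units closer together.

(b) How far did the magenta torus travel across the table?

3.0

The magenta torus was near (11.7, 3.5) before and (9.0, 4.7) after, so it travelled √(2.7² + 1.2²) ≈ 3.0 units.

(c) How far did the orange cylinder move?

0.5

The orange cylinder was near (8.6, 6.0) before and (9.0, 6.3) after, so it travelled √(0.4² + 0.3²) ≈ 0.5 units.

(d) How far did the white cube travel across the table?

1.4

The white cube moved from about (6.6, 5.2) to (5.2, 5.0), a distance of √(1.4² + 0.2²) ≈ 1.4.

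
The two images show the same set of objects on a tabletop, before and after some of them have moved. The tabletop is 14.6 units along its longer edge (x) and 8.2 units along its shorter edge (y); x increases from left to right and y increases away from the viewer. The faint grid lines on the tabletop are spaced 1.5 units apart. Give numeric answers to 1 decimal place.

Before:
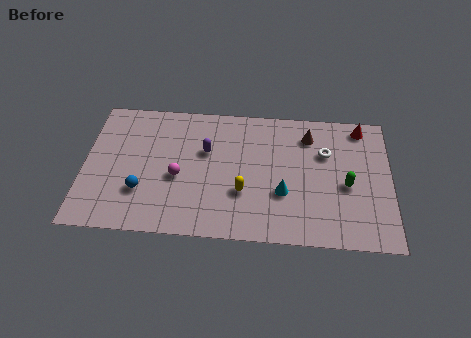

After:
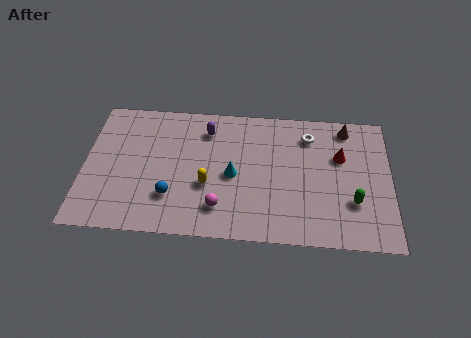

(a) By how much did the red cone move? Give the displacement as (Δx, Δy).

(-1.0, -1.9)

From the two frames, the red cone sits at roughly (13.2, 7.2) before and (12.2, 5.3) after.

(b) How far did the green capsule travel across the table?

1.0

From (12.5, 3.6) to (12.8, 2.6), the green capsule covered √(0.3² + 1.0²) ≈ 1.0 units.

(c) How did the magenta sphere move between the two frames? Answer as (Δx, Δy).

(2.0, -1.7)

The magenta sphere was at about (4.5, 3.5) and moved to about (6.5, 1.8).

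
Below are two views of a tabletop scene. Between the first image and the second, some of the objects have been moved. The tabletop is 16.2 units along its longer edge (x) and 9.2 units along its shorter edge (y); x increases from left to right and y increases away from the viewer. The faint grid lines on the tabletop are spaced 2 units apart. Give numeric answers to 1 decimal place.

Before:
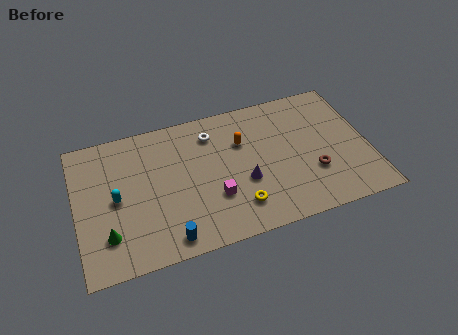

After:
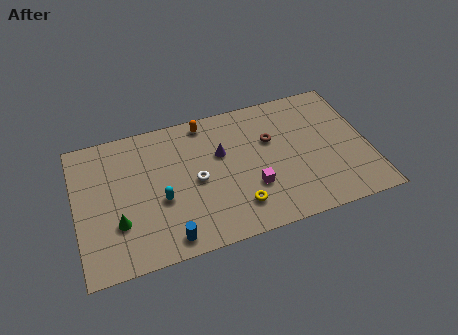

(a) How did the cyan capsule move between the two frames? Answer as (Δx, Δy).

(2.4, -0.8)

The cyan capsule was at about (2.2, 4.5) and moved to about (4.6, 3.7).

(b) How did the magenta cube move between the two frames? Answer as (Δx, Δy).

(2.1, 0.0)

From the two frames, the magenta cube sits at roughly (7.5, 3.0) before and (9.6, 3.0) after.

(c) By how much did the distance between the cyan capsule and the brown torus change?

-4.2

Before: roughly 10.9 units apart; after: 6.7. That's 4.2 units closer together.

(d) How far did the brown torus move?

3.6

From (13.0, 3.0) to (10.9, 5.9), the brown torus covered √(2.1² + 2.9²) ≈ 3.6 units.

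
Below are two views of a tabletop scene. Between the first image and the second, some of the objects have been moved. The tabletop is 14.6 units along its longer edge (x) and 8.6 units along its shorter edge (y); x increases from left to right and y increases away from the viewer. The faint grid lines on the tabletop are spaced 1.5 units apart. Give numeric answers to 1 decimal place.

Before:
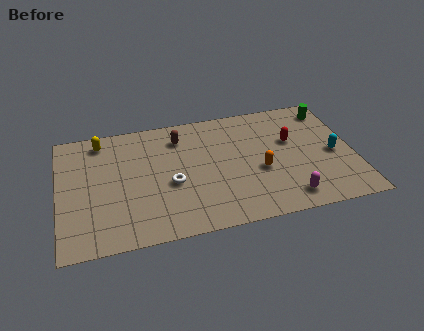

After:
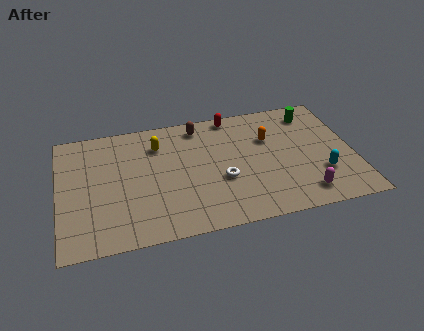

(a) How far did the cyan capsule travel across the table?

1.5

The cyan capsule moved from about (13.6, 3.9) to (12.9, 2.6), a distance of √(0.7² + 1.3²) ≈ 1.5.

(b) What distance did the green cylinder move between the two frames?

0.9

The green cylinder was near (13.7, 7.2) before and (12.8, 7.1) after, so it travelled √(0.9² + 0.1²) ≈ 0.9 units.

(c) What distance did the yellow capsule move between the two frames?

2.9

The yellow capsule moved from about (2.2, 7.4) to (5.0, 6.5), a distance of √(2.8² + 0.9²) ≈ 2.9.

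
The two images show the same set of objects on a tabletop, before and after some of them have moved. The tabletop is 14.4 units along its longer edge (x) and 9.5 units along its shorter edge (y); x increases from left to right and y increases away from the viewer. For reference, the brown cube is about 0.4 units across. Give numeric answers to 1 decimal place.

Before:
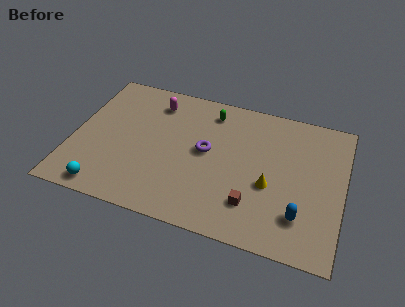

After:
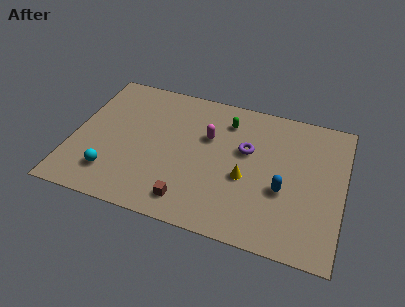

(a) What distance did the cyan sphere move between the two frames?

1.1

The cyan sphere moved from about (2.1, 1.0) to (2.3, 2.1), a distance of √(0.2² + 1.1²) ≈ 1.1.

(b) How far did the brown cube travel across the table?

3.4

The brown cube was near (9.8, 2.3) before and (6.5, 1.5) after, so it travelled √(3.3² + 0.8²) ≈ 3.4 units.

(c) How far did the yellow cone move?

1.3

The yellow cone moved from about (10.6, 3.8) to (9.3, 3.9), a distance of √(1.3² + 0.1²) ≈ 1.3.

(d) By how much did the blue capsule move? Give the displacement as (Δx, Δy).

(-1.0, 1.4)

The blue capsule was at about (12.3, 2.3) and moved to about (11.3, 3.7).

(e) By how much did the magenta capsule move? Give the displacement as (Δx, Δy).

(3.0, -1.6)

The magenta capsule started near (4.1, 7.7) and ended near (7.1, 6.1).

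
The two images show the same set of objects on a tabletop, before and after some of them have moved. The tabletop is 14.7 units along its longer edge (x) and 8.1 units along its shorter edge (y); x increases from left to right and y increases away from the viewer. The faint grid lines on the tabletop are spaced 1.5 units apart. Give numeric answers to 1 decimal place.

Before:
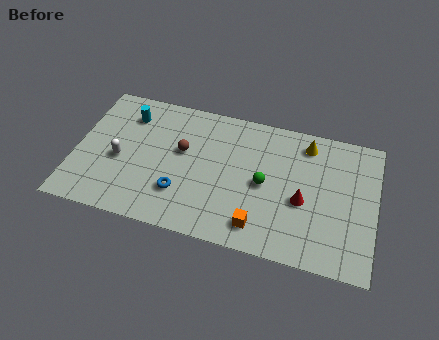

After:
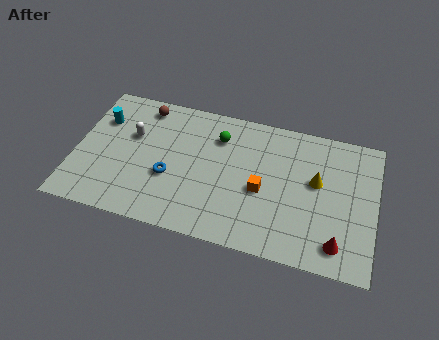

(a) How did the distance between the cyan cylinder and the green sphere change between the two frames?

-1.5

Before: roughly 7.3 units apart; after: 5.8. That's 1.5 units closer together.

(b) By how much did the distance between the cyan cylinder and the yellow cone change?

+1.9

They were about 8.8 units apart before and 10.7 after — 1.9 units further apart.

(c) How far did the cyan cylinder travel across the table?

1.4

From (2.4, 6.3) to (1.1, 5.7), the cyan cylinder covered √(1.3² + 0.6²) ≈ 1.4 units.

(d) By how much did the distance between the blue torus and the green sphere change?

-0.6

The distance was about 4.3 in the first image and 3.7 in the second, so they moved 0.6 units closer together.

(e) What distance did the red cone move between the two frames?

2.7

The red cone was near (11.2, 3.4) before and (13.0, 1.4) after, so it travelled √(1.8² + 2.0²) ≈ 2.7 units.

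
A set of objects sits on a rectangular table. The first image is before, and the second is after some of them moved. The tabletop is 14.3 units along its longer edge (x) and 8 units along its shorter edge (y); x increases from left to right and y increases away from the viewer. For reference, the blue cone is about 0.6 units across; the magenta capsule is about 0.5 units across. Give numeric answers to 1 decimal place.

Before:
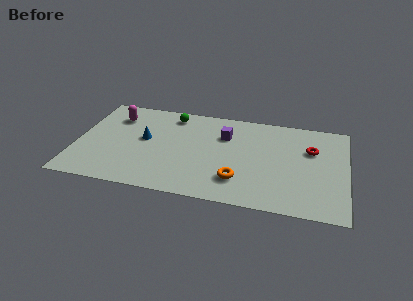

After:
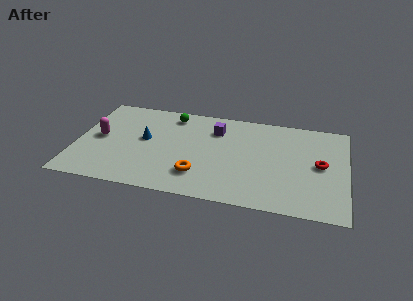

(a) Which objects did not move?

the blue cone and the green sphere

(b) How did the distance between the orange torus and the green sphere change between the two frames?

-1.0

The distance was about 6.1 in the first image and 5.1 in the second, so they moved 1.0 units closer together.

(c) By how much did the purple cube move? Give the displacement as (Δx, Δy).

(-0.5, 0.4)

The purple cube was at about (7.8, 5.6) and moved to about (7.3, 6.0).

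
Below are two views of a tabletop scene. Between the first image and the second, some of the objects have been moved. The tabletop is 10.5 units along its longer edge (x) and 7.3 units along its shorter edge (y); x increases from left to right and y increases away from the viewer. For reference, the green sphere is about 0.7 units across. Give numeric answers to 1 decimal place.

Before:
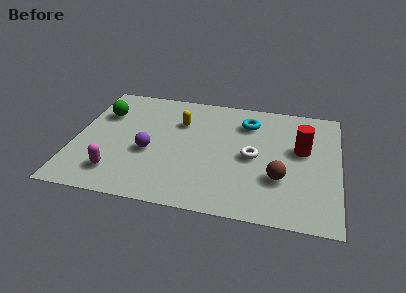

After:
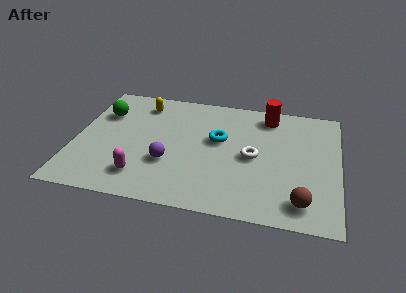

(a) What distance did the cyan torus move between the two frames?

1.7

The cyan torus moved from about (6.8, 5.6) to (5.7, 4.3), a distance of √(1.1² + 1.3²) ≈ 1.7.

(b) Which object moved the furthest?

the red cylinder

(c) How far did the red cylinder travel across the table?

2.4

The red cylinder was near (9.0, 4.3) before and (7.6, 6.2) after, so it travelled √(1.4² + 1.9²) ≈ 2.4 units.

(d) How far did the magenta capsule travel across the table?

1.0

The magenta capsule moved from about (1.8, 1.5) to (2.8, 1.5), a distance of √(1.0² + 0.0²) ≈ 1.0.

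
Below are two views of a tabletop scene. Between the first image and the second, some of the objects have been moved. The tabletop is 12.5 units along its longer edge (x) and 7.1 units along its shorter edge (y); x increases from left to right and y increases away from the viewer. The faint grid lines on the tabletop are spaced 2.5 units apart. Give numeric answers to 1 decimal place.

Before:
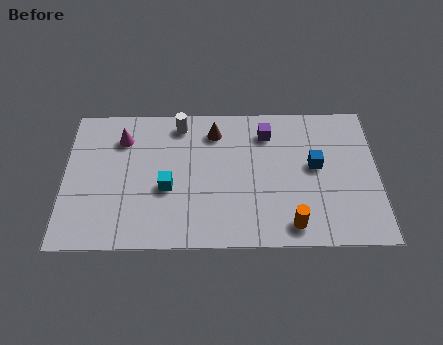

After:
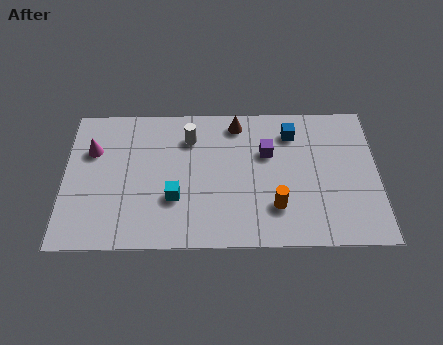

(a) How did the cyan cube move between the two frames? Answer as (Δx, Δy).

(0.3, -0.5)

The cyan cube started near (4.1, 2.9) and ended near (4.4, 2.4).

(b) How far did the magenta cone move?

1.3

The magenta cone moved from about (2.3, 5.4) to (1.1, 4.8), a distance of √(1.2² + 0.6²) ≈ 1.3.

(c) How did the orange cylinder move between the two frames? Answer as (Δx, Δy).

(-0.6, 0.9)

The orange cylinder was at about (9.0, 1.0) and moved to about (8.4, 1.9).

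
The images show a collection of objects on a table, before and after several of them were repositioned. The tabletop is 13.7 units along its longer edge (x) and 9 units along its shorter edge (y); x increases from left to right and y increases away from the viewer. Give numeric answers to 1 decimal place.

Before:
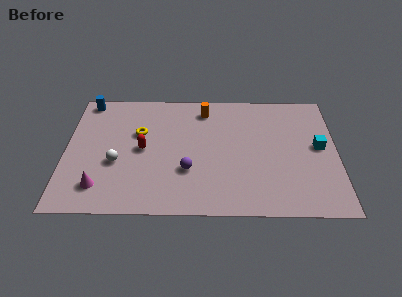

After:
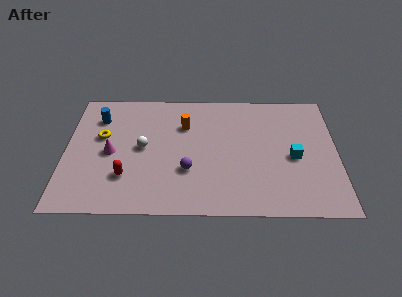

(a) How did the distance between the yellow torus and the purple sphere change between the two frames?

+1.3

Before: roughly 3.7 units apart; after: 5.0. That's 1.3 units further apart.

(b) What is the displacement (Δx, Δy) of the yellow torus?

(-1.9, -0.3)

The yellow torus was at about (3.7, 5.7) and moved to about (1.8, 5.4).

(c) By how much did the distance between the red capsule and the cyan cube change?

-0.4

Before: roughly 8.9 units apart; after: 8.5. That's 0.4 units closer together.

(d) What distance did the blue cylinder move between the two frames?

1.4

The blue cylinder was near (1.0, 8.1) before and (1.6, 6.8) after, so it travelled √(0.6² + 1.3²) ≈ 1.4 units.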